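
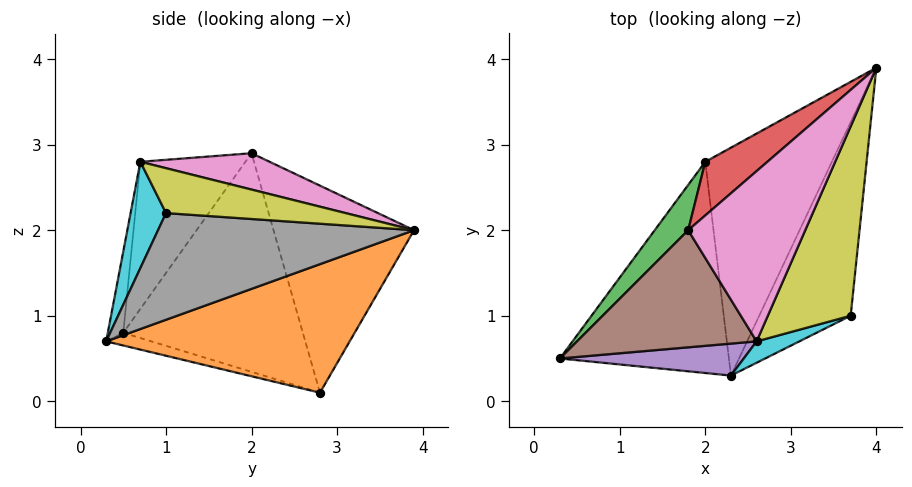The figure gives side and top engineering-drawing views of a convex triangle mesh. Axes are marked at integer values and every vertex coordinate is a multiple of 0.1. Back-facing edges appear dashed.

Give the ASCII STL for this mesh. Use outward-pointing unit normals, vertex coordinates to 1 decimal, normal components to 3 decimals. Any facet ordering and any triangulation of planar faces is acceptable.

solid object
 facet normal -0.072 -0.241 -0.968
  outer loop
   vertex 2.0 2.8 0.1
   vertex 2.3 0.3 0.7
   vertex 0.3 0.5 0.8
  endloop
 endfacet
 facet normal 0.710 -0.083 -0.699
  outer loop
   vertex 2.0 2.8 0.1
   vertex 4.0 3.9 2.0
   vertex 2.3 0.3 0.7
  endloop
 endfacet
 facet normal -0.781 0.613 0.119
  outer loop
   vertex 2.0 2.8 0.1
   vertex 0.3 0.5 0.8
   vertex 1.8 2.0 2.9
  endloop
 endfacet
 facet normal -0.600 0.780 0.180
  outer loop
   vertex 2.0 2.8 0.1
   vertex 1.8 2.0 2.9
   vertex 4.0 3.9 2.0
  endloop
 endfacet
 facet normal -0.088 -0.976 0.198
  outer loop
   vertex 2.6 0.7 2.8
   vertex 0.3 0.5 0.8
   vertex 2.3 0.3 0.7
  endloop
 endfacet
 facet normal -0.578 -0.410 0.706
  outer loop
   vertex 2.6 0.7 2.8
   vertex 1.8 2.0 2.9
   vertex 0.3 0.5 0.8
  endloop
 endfacet
 facet normal 0.295 0.108 0.949
  outer loop
   vertex 2.6 0.7 2.8
   vertex 4.0 3.9 2.0
   vertex 1.8 2.0 2.9
  endloop
 endfacet
 facet normal 0.753 -0.122 -0.646
  outer loop
   vertex 3.7 1.0 2.2
   vertex 2.3 0.3 0.7
   vertex 4.0 3.9 2.0
  endloop
 endfacet
 facet normal 0.476 0.011 0.879
  outer loop
   vertex 3.7 1.0 2.2
   vertex 4.0 3.9 2.0
   vertex 2.6 0.7 2.8
  endloop
 endfacet
 facet normal 0.327 -0.936 0.132
  outer loop
   vertex 3.7 1.0 2.2
   vertex 2.6 0.7 2.8
   vertex 2.3 0.3 0.7
  endloop
 endfacet
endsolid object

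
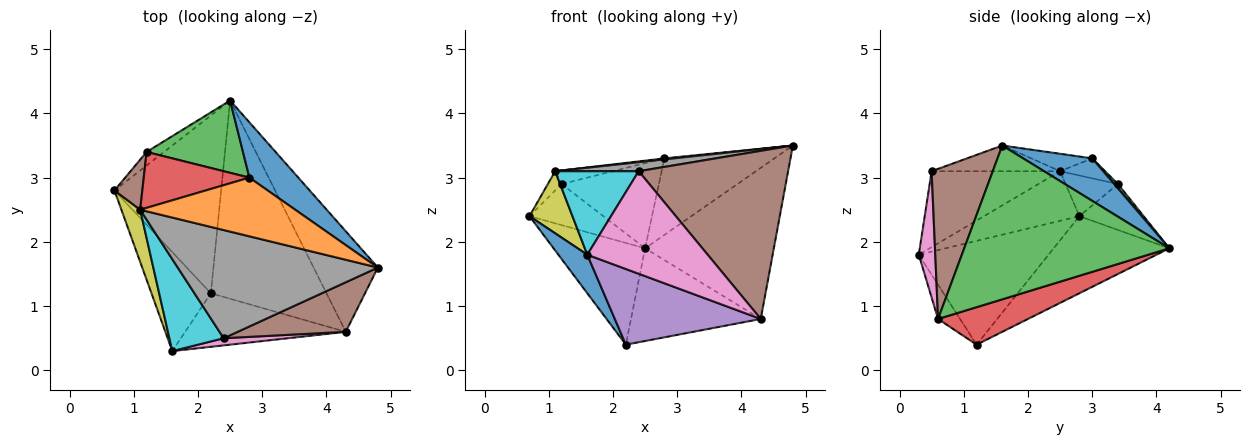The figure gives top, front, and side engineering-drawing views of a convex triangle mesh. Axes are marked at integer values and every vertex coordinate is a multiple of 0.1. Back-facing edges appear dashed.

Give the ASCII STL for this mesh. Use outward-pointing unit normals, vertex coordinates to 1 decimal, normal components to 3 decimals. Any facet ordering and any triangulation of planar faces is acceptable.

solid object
 facet normal -0.852 -0.190 -0.487
  outer loop
   vertex 2.2 1.2 0.4
   vertex 1.6 0.3 1.8
   vertex 0.7 2.8 2.4
  endloop
 endfacet
 facet normal -0.531 0.421 -0.735
  outer loop
   vertex 2.5 4.2 1.9
   vertex 2.2 1.2 0.4
   vertex 0.7 2.8 2.4
  endloop
 endfacet
 facet normal 0.799 0.501 -0.333
  outer loop
   vertex 4.3 0.6 0.8
   vertex 2.5 4.2 1.9
   vertex 4.8 1.6 3.5
  endloop
 endfacet
 facet normal 0.282 0.406 -0.869
  outer loop
   vertex 4.3 0.6 0.8
   vertex 2.2 1.2 0.4
   vertex 2.5 4.2 1.9
  endloop
 endfacet
 facet normal -0.122 -0.810 -0.573
  outer loop
   vertex 4.3 0.6 0.8
   vertex 1.6 0.3 1.8
   vertex 2.2 1.2 0.4
  endloop
 endfacet
 facet normal 0.365 -0.893 0.263
  outer loop
   vertex 4.3 0.6 0.8
   vertex 4.8 1.6 3.5
   vertex 2.4 0.5 3.1
  endloop
 endfacet
 facet normal 0.135 -0.988 0.069
  outer loop
   vertex 4.3 0.6 0.8
   vertex 2.4 0.5 3.1
   vertex 1.6 0.3 1.8
  endloop
 endfacet
 facet normal -0.127 -0.083 0.988
  outer loop
   vertex 1.1 2.5 3.1
   vertex 2.4 0.5 3.1
   vertex 4.8 1.6 3.5
  endloop
 endfacet
 facet normal -0.862 -0.389 0.326
  outer loop
   vertex 1.1 2.5 3.1
   vertex 0.7 2.8 2.4
   vertex 1.6 0.3 1.8
  endloop
 endfacet
 facet normal -0.719 -0.467 0.514
  outer loop
   vertex 1.1 2.5 3.1
   vertex 1.6 0.3 1.8
   vertex 2.4 0.5 3.1
  endloop
 endfacet
 facet normal 0.453 0.722 0.522
  outer loop
   vertex 2.8 3.0 3.3
   vertex 4.8 1.6 3.5
   vertex 2.5 4.2 1.9
  endloop
 endfacet
 facet normal -0.112 -0.018 0.994
  outer loop
   vertex 2.8 3.0 3.3
   vertex 1.1 2.5 3.1
   vertex 4.8 1.6 3.5
  endloop
 endfacet
 facet normal 0.029 0.762 0.647
  outer loop
   vertex 1.2 3.4 2.9
   vertex 2.8 3.0 3.3
   vertex 2.5 4.2 1.9
  endloop
 endfacet
 facet normal -0.181 0.232 0.956
  outer loop
   vertex 1.2 3.4 2.9
   vertex 1.1 2.5 3.1
   vertex 2.8 3.0 3.3
  endloop
 endfacet
 facet normal -0.637 0.732 -0.242
  outer loop
   vertex 1.2 3.4 2.9
   vertex 2.5 4.2 1.9
   vertex 0.7 2.8 2.4
  endloop
 endfacet
 facet normal -0.807 0.212 0.552
  outer loop
   vertex 1.2 3.4 2.9
   vertex 0.7 2.8 2.4
   vertex 1.1 2.5 3.1
  endloop
 endfacet
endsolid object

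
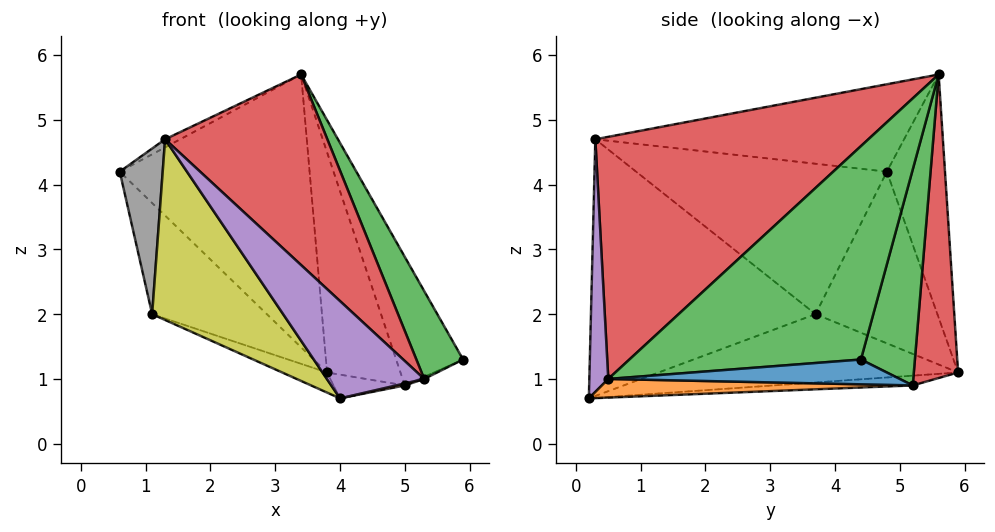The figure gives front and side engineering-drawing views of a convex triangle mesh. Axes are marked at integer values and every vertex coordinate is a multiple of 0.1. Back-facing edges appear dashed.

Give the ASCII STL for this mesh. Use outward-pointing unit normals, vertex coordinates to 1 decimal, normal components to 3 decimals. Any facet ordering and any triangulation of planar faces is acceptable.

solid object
 facet normal -0.477 0.023 0.878
  outer loop
   vertex 1.3 0.3 4.7
   vertex 3.4 5.6 5.7
   vertex 0.6 4.8 4.2
  endloop
 endfacet
 facet normal -0.293 0.955 0.037
  outer loop
   vertex 3.8 5.9 1.1
   vertex 0.6 4.8 4.2
   vertex 3.4 5.6 5.7
  endloop
 endfacet
 facet normal 0.837 -0.169 0.521
  outer loop
   vertex 5.3 0.5 1.0
   vertex 5.9 4.4 1.3
   vertex 3.4 5.6 5.7
  endloop
 endfacet
 facet normal 0.638 -0.379 0.670
  outer loop
   vertex 5.3 0.5 1.0
   vertex 3.4 5.6 5.7
   vertex 1.3 0.3 4.7
  endloop
 endfacet
 facet normal 0.189 -0.970 0.152
  outer loop
   vertex 5.3 0.5 1.0
   vertex 1.3 0.3 4.7
   vertex 4.0 0.2 0.7
  endloop
 endfacet
 facet normal -0.649 0.611 -0.453
  outer loop
   vertex 1.1 3.7 2.0
   vertex 0.6 4.8 4.2
   vertex 3.8 5.9 1.1
  endloop
 endfacet
 facet normal -0.354 0.053 -0.934
  outer loop
   vertex 1.1 3.7 2.0
   vertex 3.8 5.9 1.1
   vertex 4.0 0.2 0.7
  endloop
 endfacet
 facet normal -0.976 -0.167 -0.138
  outer loop
   vertex 1.1 3.7 2.0
   vertex 1.3 0.3 4.7
   vertex 0.6 4.8 4.2
  endloop
 endfacet
 facet normal -0.750 -0.438 -0.496
  outer loop
   vertex 1.1 3.7 2.0
   vertex 4.0 0.2 0.7
   vertex 1.3 0.3 4.7
  endloop
 endfacet
 facet normal -0.127 0.065 -0.990
  outer loop
   vertex 5.0 5.2 0.9
   vertex 4.0 0.2 0.7
   vertex 3.8 5.9 1.1
  endloop
 endfacet
 facet normal 0.411 0.007 -0.912
  outer loop
   vertex 5.0 5.2 0.9
   vertex 5.9 4.4 1.3
   vertex 5.3 0.5 1.0
  endloop
 endfacet
 facet normal 0.226 -0.006 -0.974
  outer loop
   vertex 5.0 5.2 0.9
   vertex 5.3 0.5 1.0
   vertex 4.0 0.2 0.7
  endloop
 endfacet
 facet normal 0.621 0.770 0.143
  outer loop
   vertex 5.0 5.2 0.9
   vertex 3.4 5.6 5.7
   vertex 5.9 4.4 1.3
  endloop
 endfacet
 facet normal 0.514 0.852 0.100
  outer loop
   vertex 5.0 5.2 0.9
   vertex 3.8 5.9 1.1
   vertex 3.4 5.6 5.7
  endloop
 endfacet
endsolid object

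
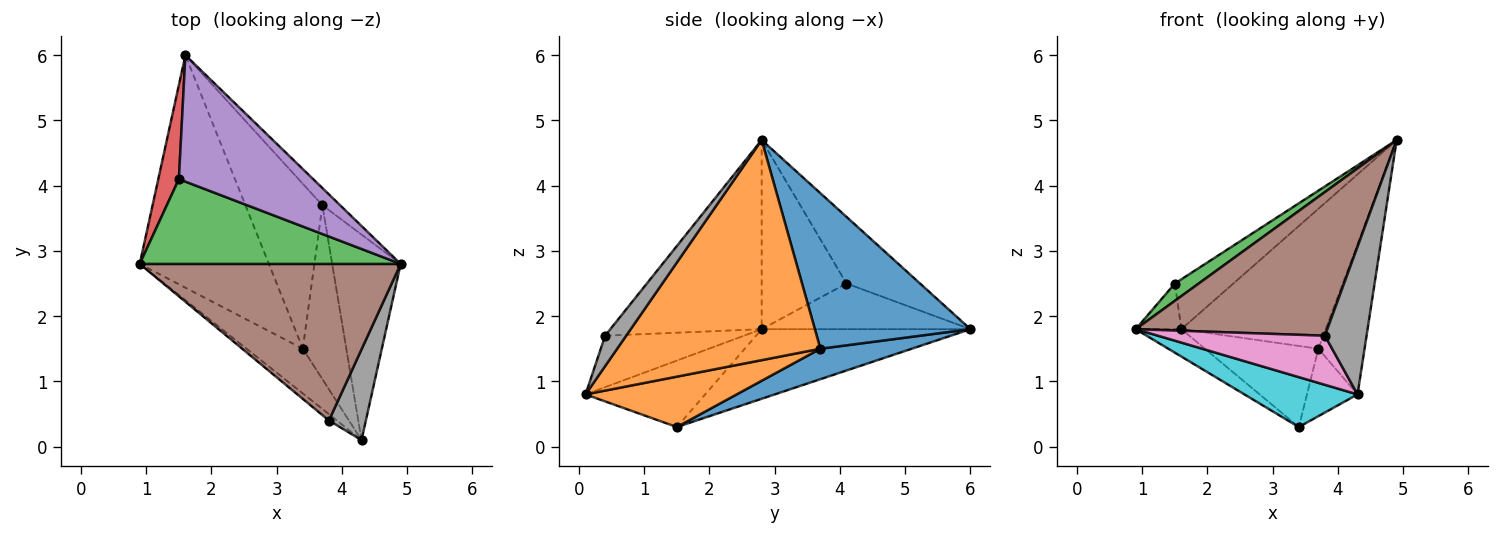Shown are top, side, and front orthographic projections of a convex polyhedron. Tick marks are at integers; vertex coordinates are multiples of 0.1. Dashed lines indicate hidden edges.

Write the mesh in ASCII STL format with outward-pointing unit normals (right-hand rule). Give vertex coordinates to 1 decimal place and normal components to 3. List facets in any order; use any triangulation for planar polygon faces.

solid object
 facet normal 0.730 0.678 -0.083
  outer loop
   vertex 3.7 3.7 1.5
   vertex 1.6 6.0 1.8
   vertex 4.9 2.8 4.7
  endloop
 endfacet
 facet normal 0.933 0.212 -0.290
  outer loop
   vertex 3.7 3.7 1.5
   vertex 4.9 2.8 4.7
   vertex 4.3 0.1 0.8
  endloop
 endfacet
 facet normal -0.579 -0.163 0.799
  outer loop
   vertex 1.5 4.1 2.5
   vertex 0.9 2.8 1.8
   vertex 4.9 2.8 4.7
  endloop
 endfacet
 facet normal -0.894 0.196 0.403
  outer loop
   vertex 1.5 4.1 2.5
   vertex 1.6 6.0 1.8
   vertex 0.9 2.8 1.8
  endloop
 endfacet
 facet normal -0.419 0.333 0.845
  outer loop
   vertex 1.5 4.1 2.5
   vertex 4.9 2.8 4.7
   vertex 1.6 6.0 1.8
  endloop
 endfacet
 facet normal -0.471 -0.596 0.650
  outer loop
   vertex 3.8 0.4 1.7
   vertex 4.9 2.8 4.7
   vertex 0.9 2.8 1.8
  endloop
 endfacet
 facet normal -0.636 -0.765 -0.099
  outer loop
   vertex 3.8 0.4 1.7
   vertex 0.9 2.8 1.8
   vertex 4.3 0.1 0.8
  endloop
 endfacet
 facet normal 0.396 -0.782 0.481
  outer loop
   vertex 3.8 0.4 1.7
   vertex 4.3 0.1 0.8
   vertex 4.9 2.8 4.7
  endloop
 endfacet
 facet normal -0.472 0.103 -0.876
  outer loop
   vertex 3.4 1.5 0.3
   vertex 0.9 2.8 1.8
   vertex 1.6 6.0 1.8
  endloop
 endfacet
 facet normal -0.619 -0.585 -0.524
  outer loop
   vertex 3.4 1.5 0.3
   vertex 4.3 0.1 0.8
   vertex 0.9 2.8 1.8
  endloop
 endfacet
 facet normal 0.334 0.416 -0.846
  outer loop
   vertex 3.4 1.5 0.3
   vertex 1.6 6.0 1.8
   vertex 3.7 3.7 1.5
  endloop
 endfacet
 facet normal 0.734 0.245 -0.633
  outer loop
   vertex 3.4 1.5 0.3
   vertex 3.7 3.7 1.5
   vertex 4.3 0.1 0.8
  endloop
 endfacet
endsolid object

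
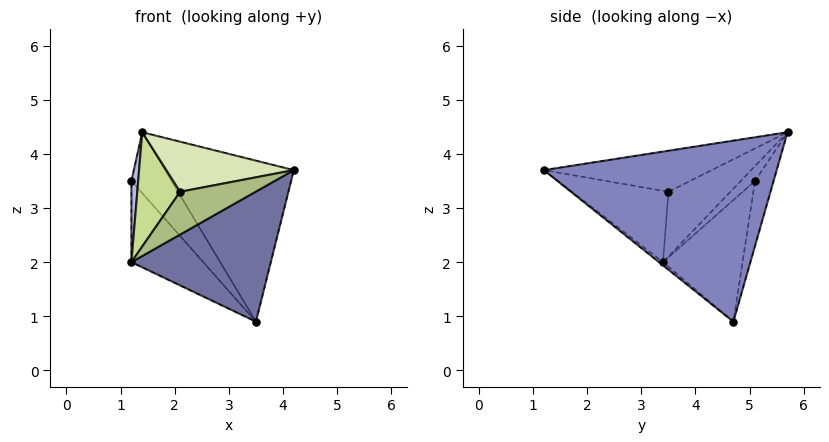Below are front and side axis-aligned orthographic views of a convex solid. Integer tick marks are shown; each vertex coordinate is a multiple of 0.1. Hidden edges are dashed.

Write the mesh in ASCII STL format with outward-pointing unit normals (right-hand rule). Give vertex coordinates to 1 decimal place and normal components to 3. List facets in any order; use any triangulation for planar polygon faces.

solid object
 facet normal -0.018 -0.627 -0.779
  outer loop
   vertex 3.5 4.7 0.9
   vertex 4.2 1.2 3.7
   vertex 1.2 3.4 2.0
  endloop
 endfacet
 facet normal 0.816 0.452 0.361
  outer loop
   vertex 1.4 5.7 4.4
   vertex 4.2 1.2 3.7
   vertex 3.5 4.7 0.9
  endloop
 endfacet
 facet normal -0.591 0.534 -0.605
  outer loop
   vertex 1.2 5.1 3.5
   vertex 3.5 4.7 0.9
   vertex 1.2 3.4 2.0
  endloop
 endfacet
 facet normal -0.812 -0.386 0.438
  outer loop
   vertex 1.2 5.1 3.5
   vertex 1.2 3.4 2.0
   vertex 1.4 5.7 4.4
  endloop
 endfacet
 facet normal -0.374 0.808 -0.455
  outer loop
   vertex 1.2 5.1 3.5
   vertex 1.4 5.7 4.4
   vertex 3.5 4.7 0.9
  endloop
 endfacet
 facet normal -0.678 -0.530 0.510
  outer loop
   vertex 2.1 3.5 3.3
   vertex 1.2 3.4 2.0
   vertex 4.2 1.2 3.7
  endloop
 endfacet
 facet normal -0.701 -0.485 0.523
  outer loop
   vertex 2.1 3.5 3.3
   vertex 1.4 5.7 4.4
   vertex 1.2 3.4 2.0
  endloop
 endfacet
 facet normal -0.651 -0.495 0.575
  outer loop
   vertex 2.1 3.5 3.3
   vertex 4.2 1.2 3.7
   vertex 1.4 5.7 4.4
  endloop
 endfacet
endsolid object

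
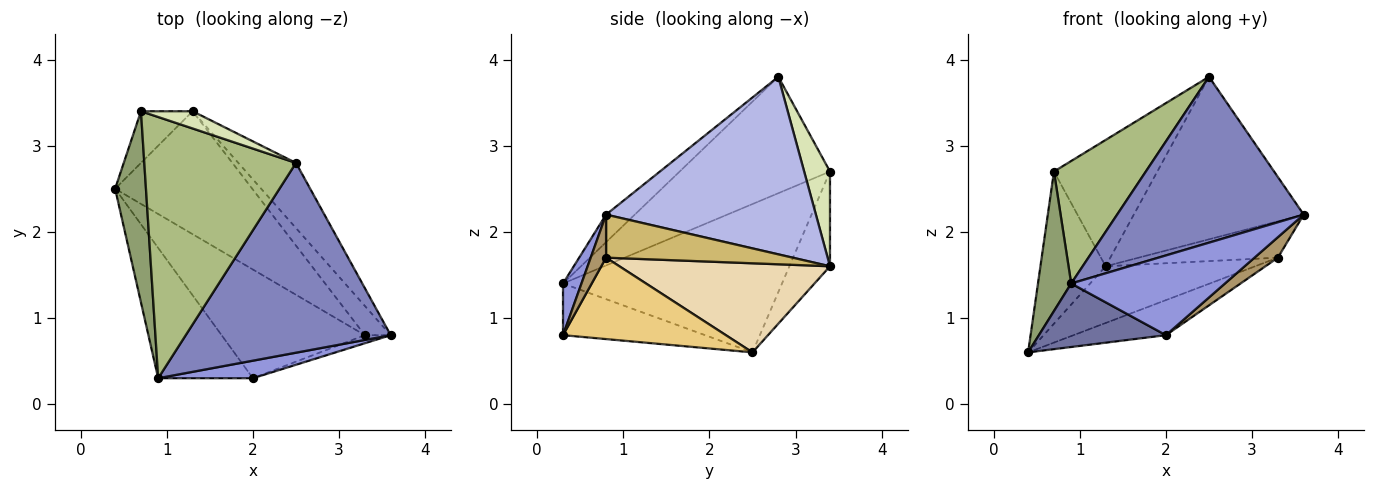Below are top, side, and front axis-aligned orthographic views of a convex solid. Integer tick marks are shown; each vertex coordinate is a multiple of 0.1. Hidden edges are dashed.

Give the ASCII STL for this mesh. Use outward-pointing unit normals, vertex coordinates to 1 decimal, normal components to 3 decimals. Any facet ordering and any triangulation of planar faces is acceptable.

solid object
 facet normal -0.440 -0.394 -0.807
  outer loop
   vertex 0.9 0.3 1.4
   vertex 0.4 2.5 0.6
   vertex 2.0 0.3 0.8
  endloop
 endfacet
 facet normal -0.101 -0.655 0.749
  outer loop
   vertex 0.9 0.3 1.4
   vertex 3.6 0.8 2.2
   vertex 2.5 2.8 3.8
  endloop
 endfacet
 facet normal 0.116 -0.970 0.213
  outer loop
   vertex 0.9 0.3 1.4
   vertex 2.0 0.3 0.8
   vertex 3.6 0.8 2.2
  endloop
 endfacet
 facet normal 0.754 0.610 -0.245
  outer loop
   vertex 1.3 3.4 1.6
   vertex 2.5 2.8 3.8
   vertex 3.6 0.8 2.2
  endloop
 endfacet
 facet normal -0.968 -0.147 0.201
  outer loop
   vertex 0.7 3.4 2.7
   vertex 0.4 2.5 0.6
   vertex 0.9 0.3 1.4
  endloop
 endfacet
 facet normal -0.571 -0.349 0.744
  outer loop
   vertex 0.7 3.4 2.7
   vertex 0.9 0.3 1.4
   vertex 2.5 2.8 3.8
  endloop
 endfacet
 facet normal -0.508 0.816 -0.277
  outer loop
   vertex 0.7 3.4 2.7
   vertex 1.3 3.4 1.6
   vertex 0.4 2.5 0.6
  endloop
 endfacet
 facet normal 0.240 0.962 0.131
  outer loop
   vertex 0.7 3.4 2.7
   vertex 2.5 2.8 3.8
   vertex 1.3 3.4 1.6
  endloop
 endfacet
 facet normal 0.522 -0.793 -0.313
  outer loop
   vertex 3.3 0.8 1.7
   vertex 3.6 0.8 2.2
   vertex 2.0 0.3 0.8
  endloop
 endfacet
 facet normal 0.722 0.539 -0.433
  outer loop
   vertex 3.3 0.8 1.7
   vertex 1.3 3.4 1.6
   vertex 3.6 0.8 2.2
  endloop
 endfacet
 facet normal 0.476 0.270 -0.837
  outer loop
   vertex 3.3 0.8 1.7
   vertex 2.0 0.3 0.8
   vertex 0.4 2.5 0.6
  endloop
 endfacet
 facet normal 0.508 0.361 -0.782
  outer loop
   vertex 3.3 0.8 1.7
   vertex 0.4 2.5 0.6
   vertex 1.3 3.4 1.6
  endloop
 endfacet
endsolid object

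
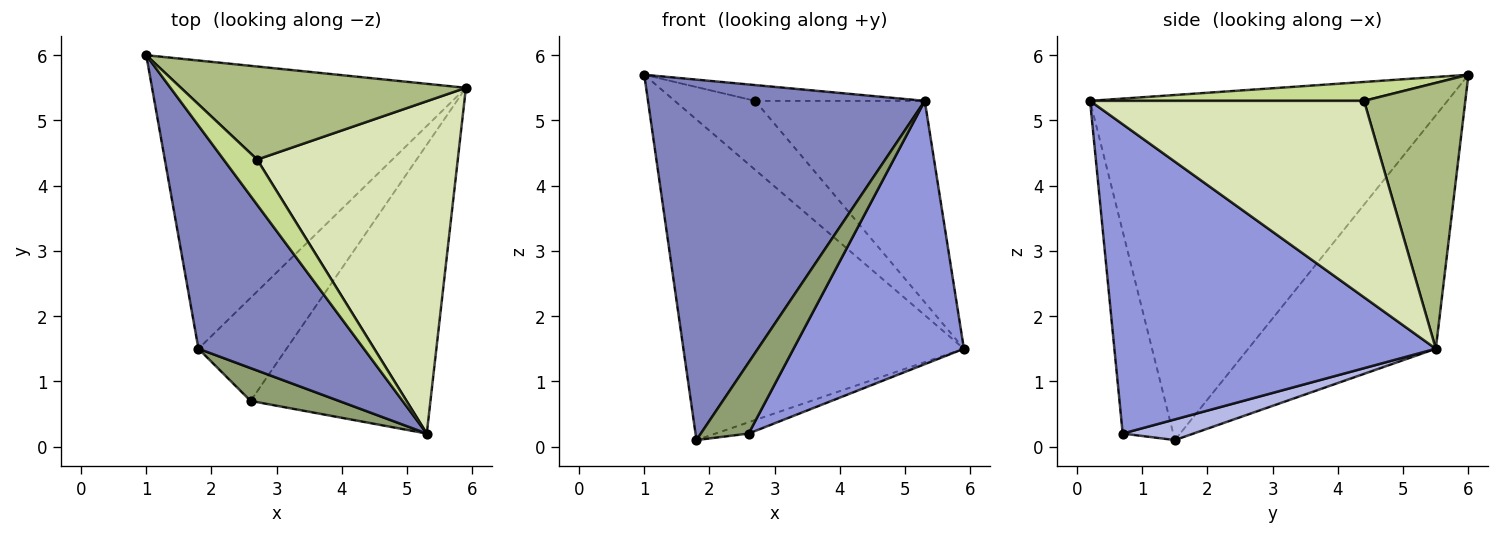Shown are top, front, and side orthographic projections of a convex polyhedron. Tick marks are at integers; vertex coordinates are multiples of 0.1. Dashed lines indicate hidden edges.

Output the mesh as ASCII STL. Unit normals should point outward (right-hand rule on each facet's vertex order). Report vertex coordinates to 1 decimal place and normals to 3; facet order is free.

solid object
 facet normal -0.445 0.666 -0.599
  outer loop
   vertex 1.8 1.5 0.1
   vertex 1.0 6.0 5.7
   vertex 5.9 5.5 1.5
  endloop
 endfacet
 facet normal -0.739 -0.573 0.354
  outer loop
   vertex 1.8 1.5 0.1
   vertex 5.3 0.2 5.3
   vertex 1.0 6.0 5.7
  endloop
 endfacet
 facet normal 0.786 -0.417 -0.457
  outer loop
   vertex 2.6 0.7 0.2
   vertex 5.9 5.5 1.5
   vertex 5.3 0.2 5.3
  endloop
 endfacet
 facet normal 0.227 0.106 -0.968
  outer loop
   vertex 2.6 0.7 0.2
   vertex 1.8 1.5 0.1
   vertex 5.9 5.5 1.5
  endloop
 endfacet
 facet normal -0.693 -0.655 0.302
  outer loop
   vertex 2.6 0.7 0.2
   vertex 5.3 0.2 5.3
   vertex 1.8 1.5 0.1
  endloop
 endfacet
 facet normal 0.600 0.476 0.643
  outer loop
   vertex 2.7 4.4 5.3
   vertex 5.9 5.5 1.5
   vertex 1.0 6.0 5.7
  endloop
 endfacet
 facet normal 0.470 0.291 0.833
  outer loop
   vertex 2.7 4.4 5.3
   vertex 1.0 6.0 5.7
   vertex 5.3 0.2 5.3
  endloop
 endfacet
 facet normal 0.642 0.397 0.656
  outer loop
   vertex 2.7 4.4 5.3
   vertex 5.3 0.2 5.3
   vertex 5.9 5.5 1.5
  endloop
 endfacet
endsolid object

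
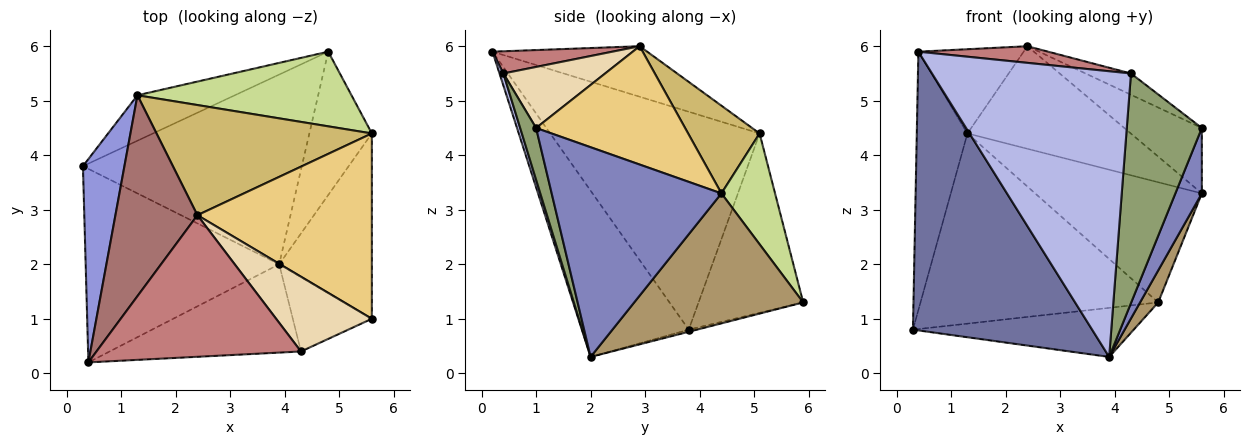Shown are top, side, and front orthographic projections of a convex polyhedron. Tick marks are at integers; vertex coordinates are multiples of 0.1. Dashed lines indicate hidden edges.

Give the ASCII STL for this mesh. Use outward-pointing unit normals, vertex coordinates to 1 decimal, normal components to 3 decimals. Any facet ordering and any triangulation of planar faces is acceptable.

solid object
 facet normal -0.440 -0.738 -0.512
  outer loop
   vertex 3.9 2.0 0.3
   vertex 0.4 0.2 5.9
   vertex 0.3 3.8 0.8
  endloop
 endfacet
 facet normal 0.906 -0.141 -0.400
  outer loop
   vertex 5.6 1.0 4.5
   vertex 3.9 2.0 0.3
   vertex 5.6 4.4 3.3
  endloop
 endfacet
 facet normal -0.956 0.231 0.182
  outer loop
   vertex 1.3 5.1 4.4
   vertex 0.3 3.8 0.8
   vertex 0.4 0.2 5.9
  endloop
 endfacet
 facet normal 0.019 -0.955 -0.295
  outer loop
   vertex 4.3 0.4 5.5
   vertex 0.4 0.2 5.9
   vertex 3.9 2.0 0.3
  endloop
 endfacet
 facet normal 0.198 -0.932 -0.302
  outer loop
   vertex 4.3 0.4 5.5
   vertex 3.9 2.0 0.3
   vertex 5.6 1.0 4.5
  endloop
 endfacet
 facet normal -0.394 0.894 -0.214
  outer loop
   vertex 4.8 5.9 1.3
   vertex 0.3 3.8 0.8
   vertex 1.3 5.1 4.4
  endloop
 endfacet
 facet normal 0.264 0.819 0.509
  outer loop
   vertex 4.8 5.9 1.3
   vertex 1.3 5.1 4.4
   vertex 5.6 4.4 3.3
  endloop
 endfacet
 facet normal -0.009 0.250 -0.968
  outer loop
   vertex 4.8 5.9 1.3
   vertex 3.9 2.0 0.3
   vertex 0.3 3.8 0.8
  endloop
 endfacet
 facet normal 0.897 -0.096 -0.431
  outer loop
   vertex 4.8 5.9 1.3
   vertex 5.6 4.4 3.3
   vertex 3.9 2.0 0.3
  endloop
 endfacet
 facet normal 0.286 0.653 0.701
  outer loop
   vertex 2.4 2.9 6.0
   vertex 5.6 4.4 3.3
   vertex 1.3 5.1 4.4
  endloop
 endfacet
 facet normal 0.539 0.280 0.794
  outer loop
   vertex 2.4 2.9 6.0
   vertex 5.6 1.0 4.5
   vertex 5.6 4.4 3.3
  endloop
 endfacet
 facet normal 0.523 0.233 0.820
  outer loop
   vertex 2.4 2.9 6.0
   vertex 4.3 0.4 5.5
   vertex 5.6 1.0 4.5
  endloop
 endfacet
 facet normal -0.494 0.336 0.802
  outer loop
   vertex 2.4 2.9 6.0
   vertex 1.3 5.1 4.4
   vertex 0.4 0.2 5.9
  endloop
 endfacet
 facet normal 0.107 -0.116 0.987
  outer loop
   vertex 2.4 2.9 6.0
   vertex 0.4 0.2 5.9
   vertex 4.3 0.4 5.5
  endloop
 endfacet
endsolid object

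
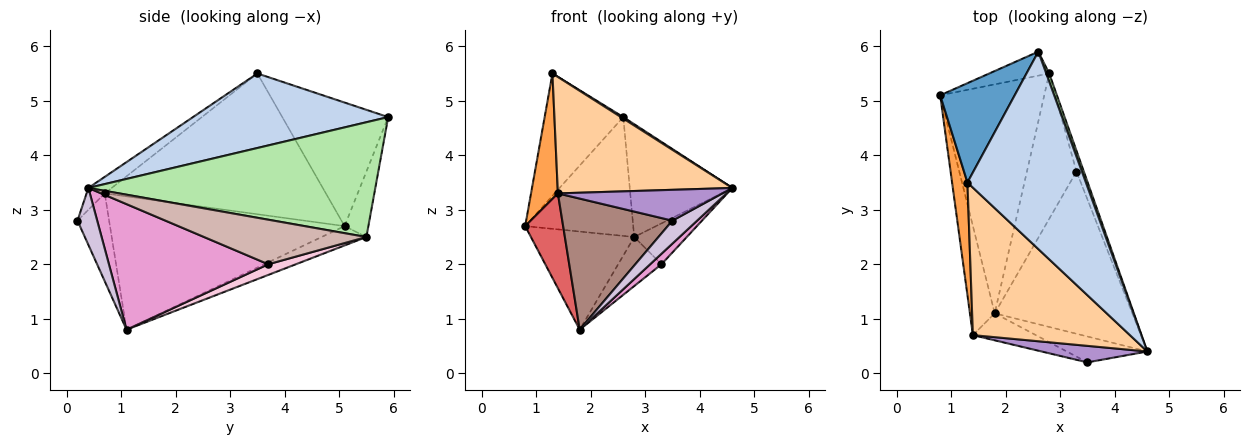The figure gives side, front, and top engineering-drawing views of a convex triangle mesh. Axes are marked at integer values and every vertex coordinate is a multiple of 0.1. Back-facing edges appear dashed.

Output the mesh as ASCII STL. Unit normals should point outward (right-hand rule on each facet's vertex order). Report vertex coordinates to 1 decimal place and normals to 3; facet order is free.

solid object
 facet normal -0.723 0.537 0.436
  outer loop
   vertex 1.3 3.5 5.5
   vertex 2.6 5.9 4.7
   vertex 0.8 5.1 2.7
  endloop
 endfacet
 facet normal 0.533 -0.006 0.846
  outer loop
   vertex 1.3 3.5 5.5
   vertex 4.6 0.4 3.4
   vertex 2.6 5.9 4.7
  endloop
 endfacet
 facet normal -0.987 -0.120 0.108
  outer loop
   vertex 1.4 0.7 3.3
   vertex 1.3 3.5 5.5
   vertex 0.8 5.1 2.7
  endloop
 endfacet
 facet normal -0.082 -0.618 0.782
  outer loop
   vertex 1.4 0.7 3.3
   vertex 4.6 0.4 3.4
   vertex 1.3 3.5 5.5
  endloop
 endfacet
 facet normal -0.211 0.958 -0.193
  outer loop
   vertex 2.8 5.5 2.5
   vertex 0.8 5.1 2.7
   vertex 2.6 5.9 4.7
  endloop
 endfacet
 facet normal 0.941 0.337 0.024
  outer loop
   vertex 2.8 5.5 2.5
   vertex 2.6 5.9 4.7
   vertex 4.6 0.4 3.4
  endloop
 endfacet
 facet normal -0.971 -0.157 -0.180
  outer loop
   vertex 1.8 1.1 0.8
   vertex 1.4 0.7 3.3
   vertex 0.8 5.1 2.7
  endloop
 endfacet
 facet normal -0.168 0.388 -0.906
  outer loop
   vertex 1.8 1.1 0.8
   vertex 0.8 5.1 2.7
   vertex 2.8 5.5 2.5
  endloop
 endfacet
 facet normal -0.097 -0.877 0.470
  outer loop
   vertex 3.5 0.2 2.8
   vertex 4.6 0.4 3.4
   vertex 1.4 0.7 3.3
  endloop
 endfacet
 facet normal 0.467 -0.587 -0.661
  outer loop
   vertex 3.5 0.2 2.8
   vertex 1.8 1.1 0.8
   vertex 4.6 0.4 3.4
  endloop
 endfacet
 facet normal -0.271 -0.943 -0.194
  outer loop
   vertex 3.5 0.2 2.8
   vertex 1.4 0.7 3.3
   vertex 1.8 1.1 0.8
  endloop
 endfacet
 facet normal 0.940 0.304 -0.156
  outer loop
   vertex 3.3 3.7 2.0
   vertex 2.8 5.5 2.5
   vertex 4.6 0.4 3.4
  endloop
 endfacet
 facet normal 0.673 -0.048 -0.738
  outer loop
   vertex 3.3 3.7 2.0
   vertex 4.6 0.4 3.4
   vertex 1.8 1.1 0.8
  endloop
 endfacet
 facet normal 0.200 0.313 -0.928
  outer loop
   vertex 3.3 3.7 2.0
   vertex 1.8 1.1 0.8
   vertex 2.8 5.5 2.5
  endloop
 endfacet
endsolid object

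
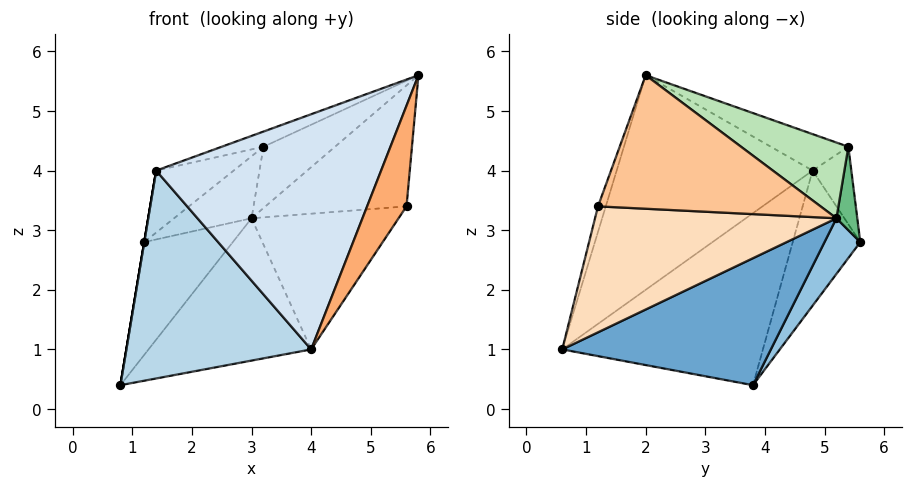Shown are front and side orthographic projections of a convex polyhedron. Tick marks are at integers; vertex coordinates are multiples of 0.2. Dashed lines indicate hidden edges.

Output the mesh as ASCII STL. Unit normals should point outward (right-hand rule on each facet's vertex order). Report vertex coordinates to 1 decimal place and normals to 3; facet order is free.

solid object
 facet normal 0.578 0.451 -0.680
  outer loop
   vertex 3.0 5.2 3.2
   vertex 4.0 0.6 1.0
   vertex 0.8 3.8 0.4
  endloop
 endfacet
 facet normal 0.298 0.739 -0.604
  outer loop
   vertex 3.0 5.2 3.2
   vertex 0.8 3.8 0.4
   vertex 1.2 5.6 2.8
  endloop
 endfacet
 facet normal -0.703 -0.647 0.297
  outer loop
   vertex 1.4 4.8 4.0
   vertex 0.8 3.8 0.4
   vertex 4.0 0.6 1.0
  endloop
 endfacet
 facet normal -0.591 -0.678 0.437
  outer loop
   vertex 1.4 4.8 4.0
   vertex 4.0 0.6 1.0
   vertex 5.8 2.0 5.6
  endloop
 endfacet
 facet normal -0.986 0.000 0.164
  outer loop
   vertex 1.4 4.8 4.0
   vertex 1.2 5.6 2.8
   vertex 0.8 3.8 0.4
  endloop
 endfacet
 facet normal -0.181 -0.919 0.351
  outer loop
   vertex 5.6 1.2 3.4
   vertex 5.8 2.0 5.6
   vertex 4.0 0.6 1.0
  endloop
 endfacet
 facet normal 0.815 0.517 -0.262
  outer loop
   vertex 5.6 1.2 3.4
   vertex 3.0 5.2 3.2
   vertex 5.8 2.0 5.6
  endloop
 endfacet
 facet normal 0.700 0.426 -0.573
  outer loop
   vertex 5.6 1.2 3.4
   vertex 4.0 0.6 1.0
   vertex 3.0 5.2 3.2
  endloop
 endfacet
 facet normal 0.255 0.946 -0.200
  outer loop
   vertex 3.2 5.4 4.4
   vertex 3.0 5.2 3.2
   vertex 1.2 5.6 2.8
  endloop
 endfacet
 facet normal -0.371 0.743 0.557
  outer loop
   vertex 3.2 5.4 4.4
   vertex 1.2 5.6 2.8
   vertex 1.4 4.8 4.0
  endloop
 endfacet
 facet normal 0.811 0.540 -0.225
  outer loop
   vertex 3.2 5.4 4.4
   vertex 5.8 2.0 5.6
   vertex 3.0 5.2 3.2
  endloop
 endfacet
 facet normal -0.259 0.139 0.956
  outer loop
   vertex 3.2 5.4 4.4
   vertex 1.4 4.8 4.0
   vertex 5.8 2.0 5.6
  endloop
 endfacet
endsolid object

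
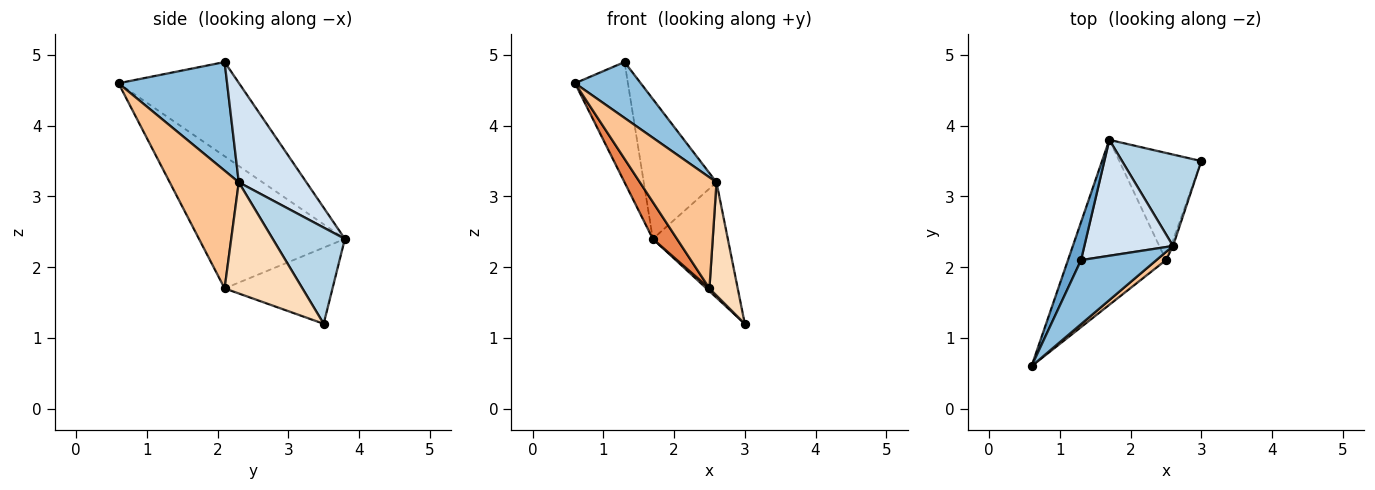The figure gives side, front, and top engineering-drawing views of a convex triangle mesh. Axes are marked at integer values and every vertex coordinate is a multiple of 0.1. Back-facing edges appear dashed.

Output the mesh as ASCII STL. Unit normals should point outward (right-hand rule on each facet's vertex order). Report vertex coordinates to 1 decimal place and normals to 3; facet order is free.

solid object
 facet normal -0.908 0.399 0.126
  outer loop
   vertex 1.3 2.1 4.9
   vertex 1.7 3.8 2.4
   vertex 0.6 0.6 4.6
  endloop
 endfacet
 facet normal 0.736 -0.445 0.510
  outer loop
   vertex 2.6 2.3 3.2
   vertex 1.3 2.1 4.9
   vertex 0.6 0.6 4.6
  endloop
 endfacet
 facet normal 0.602 0.626 0.496
  outer loop
   vertex 2.6 2.3 3.2
   vertex 3.0 3.5 1.2
   vertex 1.7 3.8 2.4
  endloop
 endfacet
 facet normal 0.582 0.626 0.519
  outer loop
   vertex 2.6 2.3 3.2
   vertex 1.7 3.8 2.4
   vertex 1.3 2.1 4.9
  endloop
 endfacet
 facet normal -0.797 -0.132 -0.590
  outer loop
   vertex 2.5 2.1 1.7
   vertex 0.6 0.6 4.6
   vertex 1.7 3.8 2.4
  endloop
 endfacet
 facet normal -0.680 -0.019 -0.733
  outer loop
   vertex 2.5 2.1 1.7
   vertex 1.7 3.8 2.4
   vertex 3.0 3.5 1.2
  endloop
 endfacet
 facet normal 0.668 -0.742 0.054
  outer loop
   vertex 2.5 2.1 1.7
   vertex 2.6 2.3 3.2
   vertex 0.6 0.6 4.6
  endloop
 endfacet
 facet normal 0.940 -0.342 -0.017
  outer loop
   vertex 2.5 2.1 1.7
   vertex 3.0 3.5 1.2
   vertex 2.6 2.3 3.2
  endloop
 endfacet
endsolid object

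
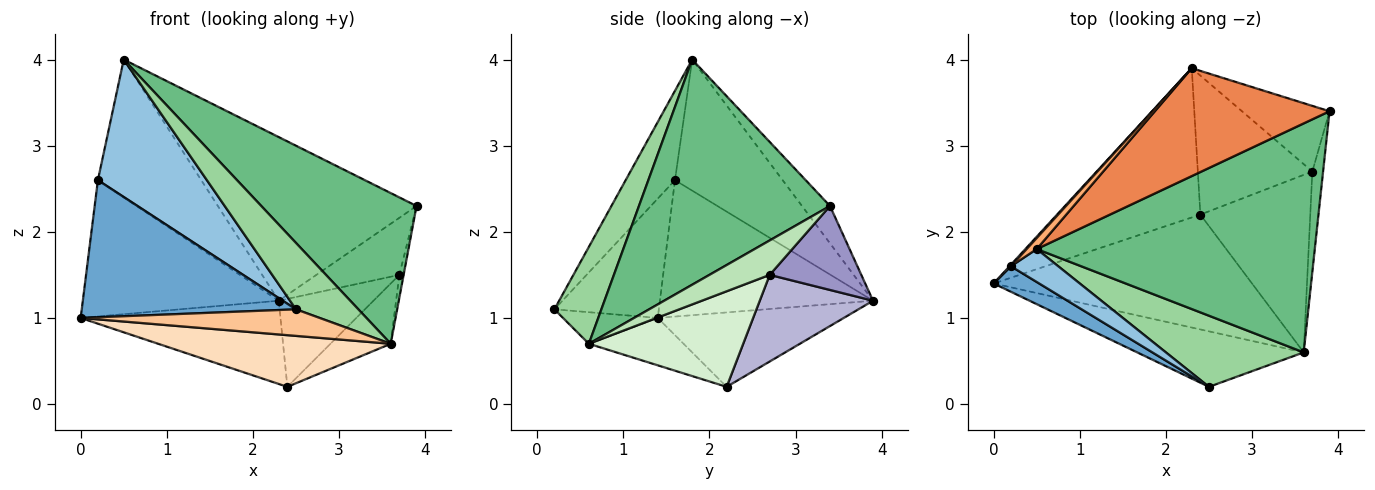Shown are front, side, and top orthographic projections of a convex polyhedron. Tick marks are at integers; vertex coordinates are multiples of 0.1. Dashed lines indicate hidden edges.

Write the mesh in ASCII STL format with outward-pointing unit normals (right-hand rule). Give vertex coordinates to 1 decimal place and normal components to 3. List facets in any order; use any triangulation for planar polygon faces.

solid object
 facet normal -0.432 -0.887 0.165
  outer loop
   vertex 0.2 1.6 2.6
   vertex 0.0 1.4 1.0
   vertex 2.5 0.2 1.1
  endloop
 endfacet
 facet normal -0.403 -0.890 0.213
  outer loop
   vertex 0.2 1.6 2.6
   vertex 2.5 0.2 1.1
   vertex 0.5 1.8 4.0
  endloop
 endfacet
 facet normal -0.413 0.444 -0.795
  outer loop
   vertex 2.3 3.9 1.2
   vertex 2.4 2.2 0.2
   vertex 0.0 1.4 1.0
  endloop
 endfacet
 facet normal -0.736 0.677 0.007
  outer loop
   vertex 2.3 3.9 1.2
   vertex 0.0 1.4 1.0
   vertex 0.2 1.6 2.6
  endloop
 endfacet
 facet normal -0.117 0.829 0.547
  outer loop
   vertex 2.3 3.9 1.2
   vertex 0.5 1.8 4.0
   vertex 3.9 3.4 2.3
  endloop
 endfacet
 facet normal -0.720 0.691 0.056
  outer loop
   vertex 2.3 3.9 1.2
   vertex 0.2 1.6 2.6
   vertex 0.5 1.8 4.0
  endloop
 endfacet
 facet normal -0.169 -0.425 -0.889
  outer loop
   vertex 3.6 0.6 0.7
   vertex 2.5 0.2 1.1
   vertex 0.0 1.4 1.0
  endloop
 endfacet
 facet normal -0.165 -0.405 -0.899
  outer loop
   vertex 3.6 0.6 0.7
   vertex 0.0 1.4 1.0
   vertex 2.4 2.2 0.2
  endloop
 endfacet
 facet normal 0.560 -0.455 0.692
  outer loop
   vertex 3.6 0.6 0.7
   vertex 3.9 3.4 2.3
   vertex 0.5 1.8 4.0
  endloop
 endfacet
 facet normal 0.457 -0.607 0.650
  outer loop
   vertex 3.6 0.6 0.7
   vertex 0.5 1.8 4.0
   vertex 2.5 0.2 1.1
  endloop
 endfacet
 facet normal 0.952 0.068 -0.298
  outer loop
   vertex 3.7 2.7 1.5
   vertex 3.9 3.4 2.3
   vertex 3.6 0.6 0.7
  endloop
 endfacet
 facet normal 0.636 0.248 -0.731
  outer loop
   vertex 3.7 2.7 1.5
   vertex 3.6 0.6 0.7
   vertex 2.4 2.2 0.2
  endloop
 endfacet
 facet normal 0.586 0.531 -0.611
  outer loop
   vertex 3.7 2.7 1.5
   vertex 2.3 3.9 1.2
   vertex 3.9 3.4 2.3
  endloop
 endfacet
 facet normal 0.539 0.450 -0.712
  outer loop
   vertex 3.7 2.7 1.5
   vertex 2.4 2.2 0.2
   vertex 2.3 3.9 1.2
  endloop
 endfacet
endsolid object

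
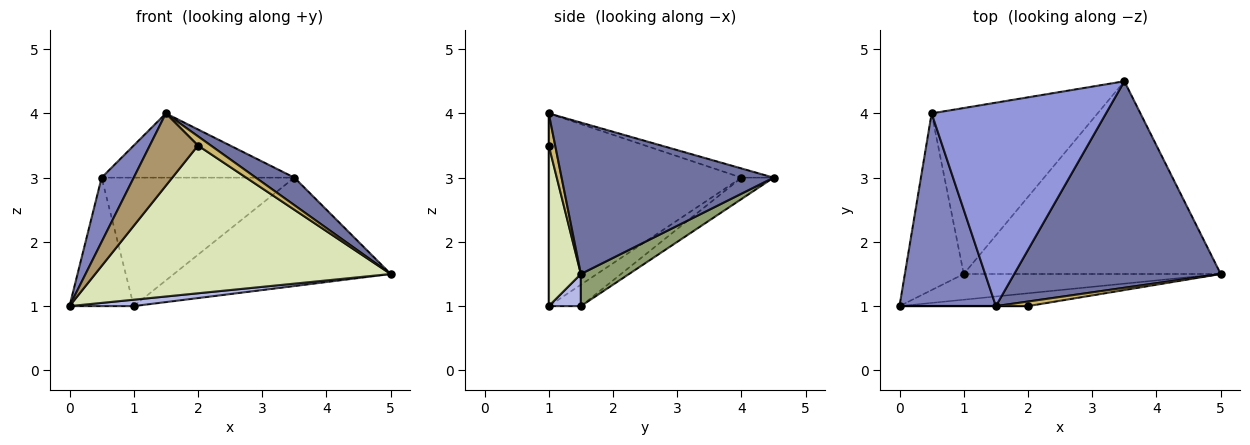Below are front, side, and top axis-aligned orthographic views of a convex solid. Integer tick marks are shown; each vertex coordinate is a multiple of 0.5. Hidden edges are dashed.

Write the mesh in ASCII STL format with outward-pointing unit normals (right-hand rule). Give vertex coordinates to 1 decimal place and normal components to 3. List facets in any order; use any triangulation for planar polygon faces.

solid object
 facet normal 0.588 -0.107 0.802
  outer loop
   vertex 1.5 1.0 4.0
   vertex 5.0 1.5 1.5
   vertex 3.5 4.5 3.0
  endloop
 endfacet
 facet normal -0.885 -0.147 0.442
  outer loop
   vertex 0.5 4.0 3.0
   vertex 0.0 1.0 1.0
   vertex 1.5 1.0 4.0
  endloop
 endfacet
 facet normal -0.050 0.301 0.952
  outer loop
   vertex 0.5 4.0 3.0
   vertex 1.5 1.0 4.0
   vertex 3.5 4.5 3.0
  endloop
 endfacet
 facet normal 0.120 -0.241 -0.963
  outer loop
   vertex 1.0 1.5 1.0
   vertex 5.0 1.5 1.5
   vertex 0.0 1.0 1.0
  endloop
 endfacet
 facet normal 0.108 0.487 -0.866
  outer loop
   vertex 1.0 1.5 1.0
   vertex 3.5 4.5 3.0
   vertex 5.0 1.5 1.5
  endloop
 endfacet
 facet normal -0.282 0.564 -0.776
  outer loop
   vertex 1.0 1.5 1.0
   vertex 0.0 1.0 1.0
   vertex 0.5 4.0 3.0
  endloop
 endfacet
 facet normal -0.102 0.609 -0.787
  outer loop
   vertex 1.0 1.5 1.0
   vertex 0.5 4.0 3.0
   vertex 3.5 4.5 3.0
  endloop
 endfacet
 facet normal 0.108 -0.990 -0.086
  outer loop
   vertex 2.0 1.0 3.5
   vertex 0.0 1.0 1.0
   vertex 5.0 1.5 1.5
  endloop
 endfacet
 facet normal 0.000 -1.000 0.000
  outer loop
   vertex 2.0 1.0 3.5
   vertex 1.5 1.0 4.0
   vertex 0.0 1.0 1.0
  endloop
 endfacet
 facet normal 0.408 -0.816 0.408
  outer loop
   vertex 2.0 1.0 3.5
   vertex 5.0 1.5 1.5
   vertex 1.5 1.0 4.0
  endloop
 endfacet
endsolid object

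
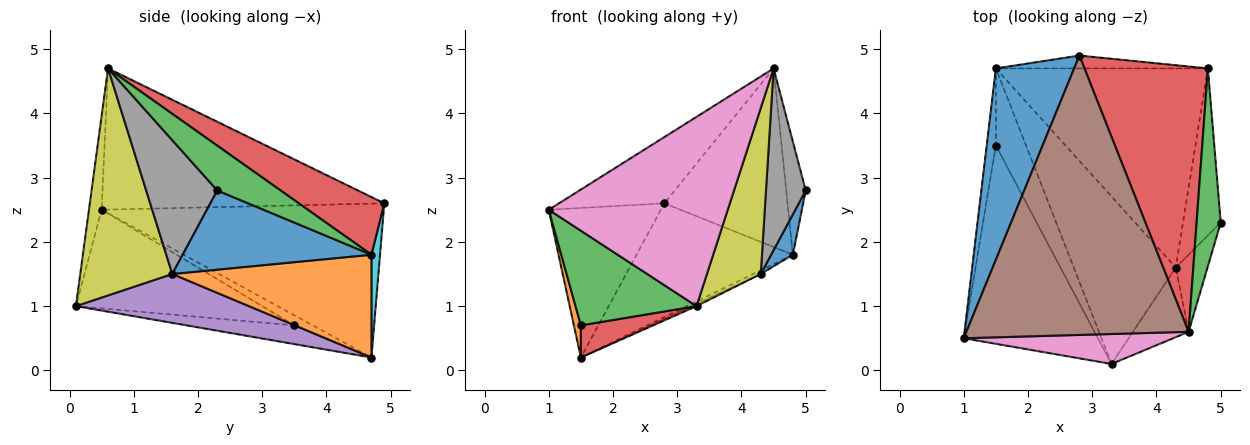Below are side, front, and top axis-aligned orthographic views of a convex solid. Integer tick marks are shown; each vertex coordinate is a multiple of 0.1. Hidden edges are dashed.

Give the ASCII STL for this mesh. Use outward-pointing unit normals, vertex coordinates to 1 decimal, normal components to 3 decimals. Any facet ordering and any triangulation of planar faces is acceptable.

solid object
 facet normal -0.840 0.334 0.427
  outer loop
   vertex 2.8 4.9 2.6
   vertex 1.5 4.7 0.2
   vertex 1.0 0.5 2.5
  endloop
 endfacet
 facet normal -0.712 -0.270 -0.648
  outer loop
   vertex 1.5 3.5 0.7
   vertex 1.0 0.5 2.5
   vertex 1.5 4.7 0.2
  endloop
 endfacet
 facet normal -0.553 -0.359 -0.752
  outer loop
   vertex 1.5 3.5 0.7
   vertex 3.3 0.1 1.0
   vertex 1.0 0.5 2.5
  endloop
 endfacet
 facet normal -0.497 -0.334 -0.801
  outer loop
   vertex 1.5 3.5 0.7
   vertex 1.5 4.7 0.2
   vertex 3.3 0.1 1.0
  endloop
 endfacet
 facet normal 0.432 0.012 -0.902
  outer loop
   vertex 4.3 1.6 1.5
   vertex 3.3 0.1 1.0
   vertex 1.5 4.7 0.2
  endloop
 endfacet
 facet normal -0.526 0.196 0.828
  outer loop
   vertex 4.5 0.6 4.7
   vertex 2.8 4.9 2.6
   vertex 1.0 0.5 2.5
  endloop
 endfacet
 facet normal -0.070 -0.985 0.156
  outer loop
   vertex 4.5 0.6 4.7
   vertex 1.0 0.5 2.5
   vertex 3.3 0.1 1.0
  endloop
 endfacet
 facet normal 0.855 -0.478 -0.203
  outer loop
   vertex 4.5 0.6 4.7
   vertex 4.3 1.6 1.5
   vertex 5.0 2.3 2.8
  endloop
 endfacet
 facet normal 0.844 -0.494 -0.207
  outer loop
   vertex 4.5 0.6 4.7
   vertex 3.3 0.1 1.0
   vertex 4.3 1.6 1.5
  endloop
 endfacet
 facet normal 0.054 0.992 -0.112
  outer loop
   vertex 4.8 4.7 1.8
   vertex 1.5 4.7 0.2
   vertex 2.8 4.9 2.6
  endloop
 endfacet
 facet normal 0.898 -0.103 -0.428
  outer loop
   vertex 4.8 4.7 1.8
   vertex 5.0 2.3 2.8
   vertex 4.3 1.6 1.5
  endloop
 endfacet
 facet normal 0.436 0.017 -0.900
  outer loop
   vertex 4.8 4.7 1.8
   vertex 4.3 1.6 1.5
   vertex 1.5 4.7 0.2
  endloop
 endfacet
 facet normal 0.850 0.261 0.458
  outer loop
   vertex 4.8 4.7 1.8
   vertex 4.5 0.6 4.7
   vertex 5.0 2.3 2.8
  endloop
 endfacet
 facet normal 0.361 0.521 0.773
  outer loop
   vertex 4.8 4.7 1.8
   vertex 2.8 4.9 2.6
   vertex 4.5 0.6 4.7
  endloop
 endfacet
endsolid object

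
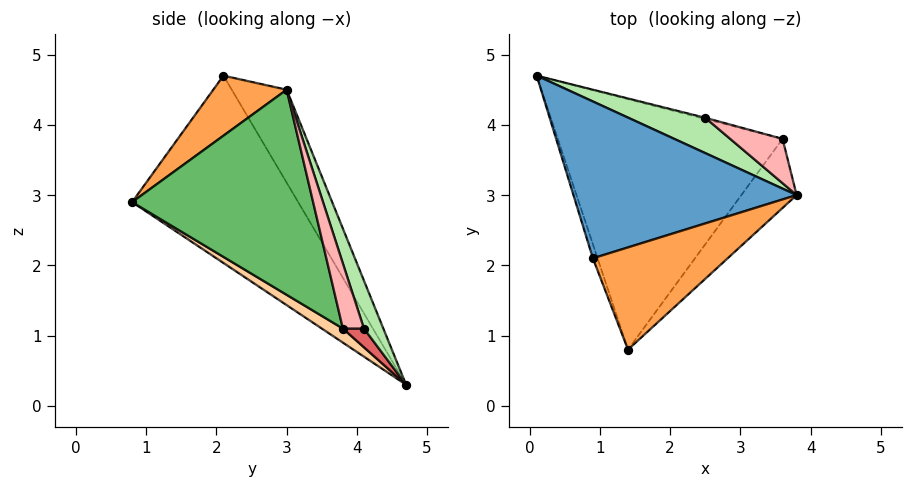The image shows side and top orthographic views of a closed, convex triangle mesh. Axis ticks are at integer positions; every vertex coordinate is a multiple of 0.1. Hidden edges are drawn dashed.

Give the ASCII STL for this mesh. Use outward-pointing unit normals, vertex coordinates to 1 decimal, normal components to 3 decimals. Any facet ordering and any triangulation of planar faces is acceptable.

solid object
 facet normal -0.219 0.822 0.526
  outer loop
   vertex 0.9 2.1 4.7
   vertex 3.8 3.0 4.5
   vertex 0.1 4.7 0.3
  endloop
 endfacet
 facet normal -0.944 -0.330 -0.024
  outer loop
   vertex 0.9 2.1 4.7
   vertex 0.1 4.7 0.3
   vertex 1.4 0.8 2.9
  endloop
 endfacet
 facet normal 0.273 -0.742 0.612
  outer loop
   vertex 0.9 2.1 4.7
   vertex 1.4 0.8 2.9
   vertex 3.8 3.0 4.5
  endloop
 endfacet
 facet normal 0.052 -0.542 -0.839
  outer loop
   vertex 3.6 3.8 1.1
   vertex 1.4 0.8 2.9
   vertex 0.1 4.7 0.3
  endloop
 endfacet
 facet normal 0.731 -0.654 -0.197
  outer loop
   vertex 3.6 3.8 1.1
   vertex 3.8 3.0 4.5
   vertex 1.4 0.8 2.9
  endloop
 endfacet
 facet normal 0.156 0.956 0.250
  outer loop
   vertex 2.5 4.1 1.1
   vertex 0.1 4.7 0.3
   vertex 3.8 3.0 4.5
  endloop
 endfacet
 facet normal 0.263 0.963 -0.066
  outer loop
   vertex 2.5 4.1 1.1
   vertex 3.6 3.8 1.1
   vertex 0.1 4.7 0.3
  endloop
 endfacet
 facet normal 0.257 0.944 0.207
  outer loop
   vertex 2.5 4.1 1.1
   vertex 3.8 3.0 4.5
   vertex 3.6 3.8 1.1
  endloop
 endfacet
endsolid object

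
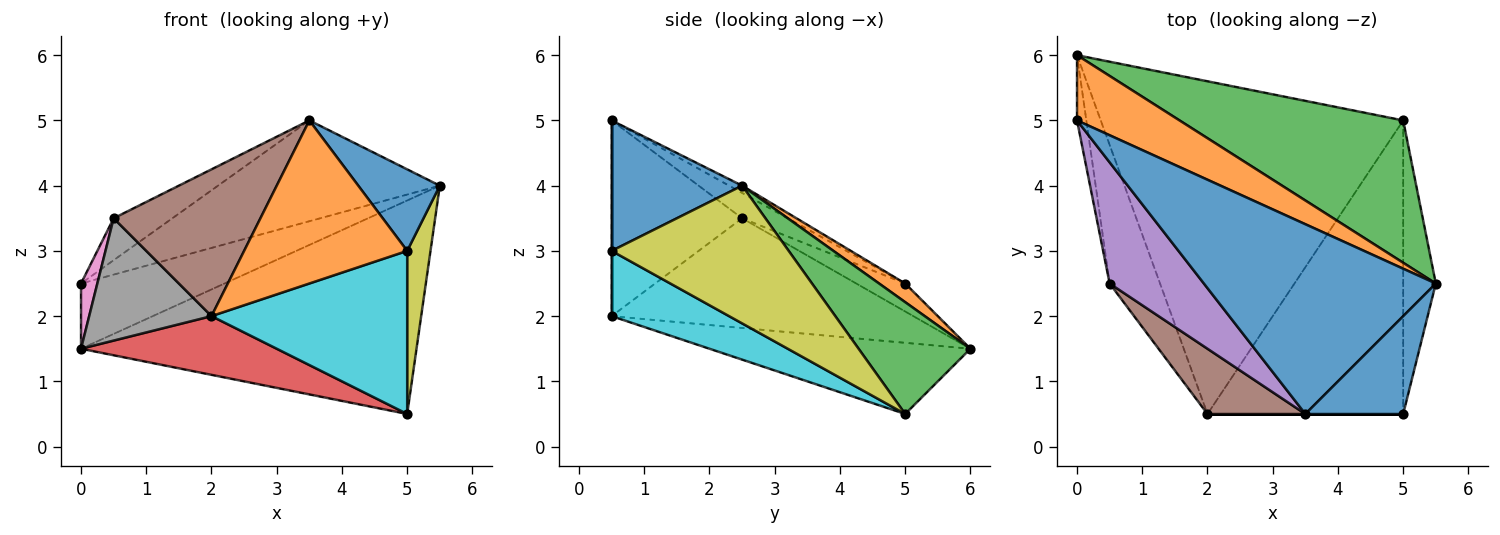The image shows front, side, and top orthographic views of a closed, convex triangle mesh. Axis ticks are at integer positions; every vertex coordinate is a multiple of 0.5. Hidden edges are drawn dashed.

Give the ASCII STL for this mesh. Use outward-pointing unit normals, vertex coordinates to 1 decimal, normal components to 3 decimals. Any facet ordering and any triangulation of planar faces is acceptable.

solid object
 facet normal -0.028 0.469 0.883
  outer loop
   vertex 3.5 0.5 5.0
   vertex 5.5 2.5 4.0
   vertex 0.0 5.0 2.5
  endloop
 endfacet
 facet normal 0.128 0.701 0.701
  outer loop
   vertex 0.0 6.0 1.5
   vertex 0.0 5.0 2.5
   vertex 5.5 2.5 4.0
  endloop
 endfacet
 facet normal 0.267 0.802 0.535
  outer loop
   vertex 0.0 6.0 1.5
   vertex 5.5 2.5 4.0
   vertex 5.0 5.0 0.5
  endloop
 endfacet
 facet normal -0.226 -0.169 -0.959
  outer loop
   vertex 0.0 6.0 1.5
   vertex 5.0 5.0 0.5
   vertex 2.0 0.5 2.0
  endloop
 endfacet
 facet normal -0.247 0.317 0.916
  outer loop
   vertex 0.5 2.5 3.5
   vertex 3.5 0.5 5.0
   vertex 0.0 5.0 2.5
  endloop
 endfacet
 facet normal -0.630 -0.709 0.315
  outer loop
   vertex 0.5 2.5 3.5
   vertex 2.0 0.5 2.0
   vertex 3.5 0.5 5.0
  endloop
 endfacet
 facet normal -0.905 -0.302 -0.302
  outer loop
   vertex 0.5 2.5 3.5
   vertex 0.0 5.0 2.5
   vertex 0.0 6.0 1.5
  endloop
 endfacet
 facet normal -0.853 -0.346 -0.392
  outer loop
   vertex 0.5 2.5 3.5
   vertex 0.0 6.0 1.5
   vertex 2.0 0.5 2.0
  endloop
 endfacet
 facet normal 0.965 -0.127 -0.229
  outer loop
   vertex 5.0 0.5 3.0
   vertex 5.0 5.0 0.5
   vertex 5.5 2.5 4.0
  endloop
 endfacet
 facet normal 0.280 -0.466 -0.839
  outer loop
   vertex 5.0 0.5 3.0
   vertex 2.0 0.5 2.0
   vertex 5.0 5.0 0.5
  endloop
 endfacet
 facet normal 0.716 -0.447 0.537
  outer loop
   vertex 5.0 0.5 3.0
   vertex 5.5 2.5 4.0
   vertex 3.5 0.5 5.0
  endloop
 endfacet
 facet normal 0.000 -1.000 0.000
  outer loop
   vertex 5.0 0.5 3.0
   vertex 3.5 0.5 5.0
   vertex 2.0 0.5 2.0
  endloop
 endfacet
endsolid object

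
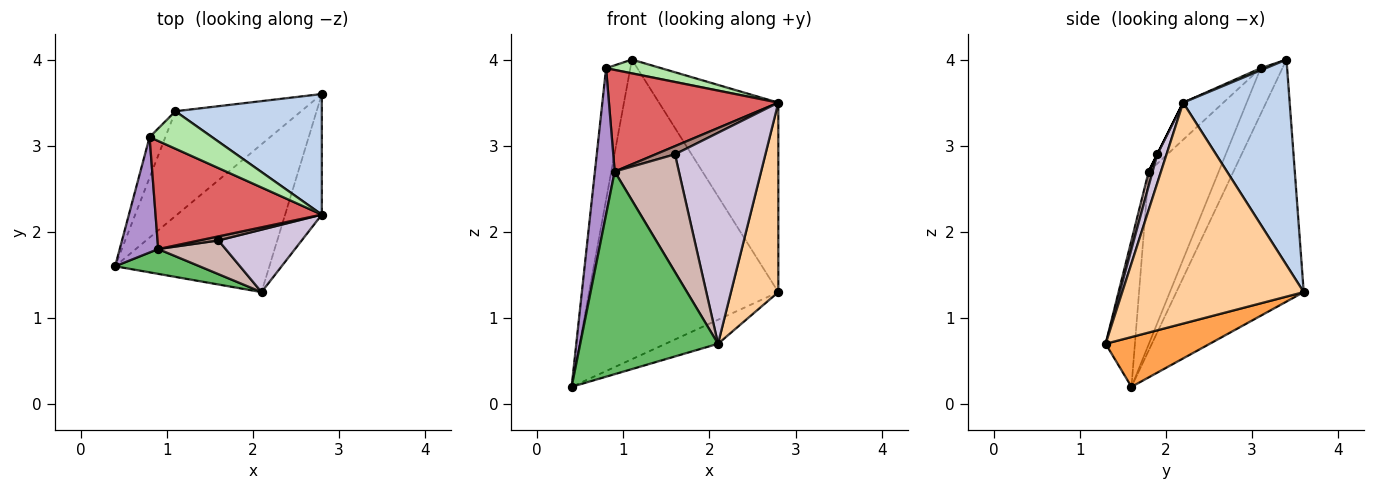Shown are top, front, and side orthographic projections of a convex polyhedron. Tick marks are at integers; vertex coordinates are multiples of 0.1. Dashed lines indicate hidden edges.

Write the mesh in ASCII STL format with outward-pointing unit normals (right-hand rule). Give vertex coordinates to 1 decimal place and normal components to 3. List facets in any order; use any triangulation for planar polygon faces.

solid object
 facet normal -0.536 0.797 -0.279
  outer loop
   vertex 2.8 3.6 1.3
   vertex 0.4 1.6 0.2
   vertex 1.1 3.4 4.0
  endloop
 endfacet
 facet normal 0.602 0.674 0.429
  outer loop
   vertex 2.8 3.6 1.3
   vertex 1.1 3.4 4.0
   vertex 2.8 2.2 3.5
  endloop
 endfacet
 facet normal 0.304 0.153 -0.940
  outer loop
   vertex 2.1 1.3 0.7
   vertex 0.4 1.6 0.2
   vertex 2.8 3.6 1.3
  endloop
 endfacet
 facet normal 0.955 -0.249 -0.159
  outer loop
   vertex 2.1 1.3 0.7
   vertex 2.8 3.6 1.3
   vertex 2.8 2.2 3.5
  endloop
 endfacet
 facet normal -0.206 -0.971 0.119
  outer loop
   vertex 0.9 1.8 2.7
   vertex 0.4 1.6 0.2
   vertex 2.1 1.3 0.7
  endloop
 endfacet
 facet normal 0.032 -0.345 0.938
  outer loop
   vertex 0.8 3.1 3.9
   vertex 2.8 2.2 3.5
   vertex 1.1 3.4 4.0
  endloop
 endfacet
 facet normal -0.160 -0.676 0.719
  outer loop
   vertex 0.8 3.1 3.9
   vertex 0.9 1.8 2.7
   vertex 2.8 2.2 3.5
  endloop
 endfacet
 facet normal -0.651 0.725 -0.224
  outer loop
   vertex 0.8 3.1 3.9
   vertex 1.1 3.4 4.0
   vertex 0.4 1.6 0.2
  endloop
 endfacet
 facet normal -0.941 -0.266 0.209
  outer loop
   vertex 0.8 3.1 3.9
   vertex 0.4 1.6 0.2
   vertex 0.9 1.8 2.7
  endloop
 endfacet
 facet normal 0.097 -0.954 0.282
  outer loop
   vertex 1.6 1.9 2.9
   vertex 2.1 1.3 0.7
   vertex 2.8 2.2 3.5
  endloop
 endfacet
 facet normal 0.000 -0.894 0.447
  outer loop
   vertex 1.6 1.9 2.9
   vertex 2.8 2.2 3.5
   vertex 0.9 1.8 2.7
  endloop
 endfacet
 facet normal 0.059 -0.960 0.275
  outer loop
   vertex 1.6 1.9 2.9
   vertex 0.9 1.8 2.7
   vertex 2.1 1.3 0.7
  endloop
 endfacet
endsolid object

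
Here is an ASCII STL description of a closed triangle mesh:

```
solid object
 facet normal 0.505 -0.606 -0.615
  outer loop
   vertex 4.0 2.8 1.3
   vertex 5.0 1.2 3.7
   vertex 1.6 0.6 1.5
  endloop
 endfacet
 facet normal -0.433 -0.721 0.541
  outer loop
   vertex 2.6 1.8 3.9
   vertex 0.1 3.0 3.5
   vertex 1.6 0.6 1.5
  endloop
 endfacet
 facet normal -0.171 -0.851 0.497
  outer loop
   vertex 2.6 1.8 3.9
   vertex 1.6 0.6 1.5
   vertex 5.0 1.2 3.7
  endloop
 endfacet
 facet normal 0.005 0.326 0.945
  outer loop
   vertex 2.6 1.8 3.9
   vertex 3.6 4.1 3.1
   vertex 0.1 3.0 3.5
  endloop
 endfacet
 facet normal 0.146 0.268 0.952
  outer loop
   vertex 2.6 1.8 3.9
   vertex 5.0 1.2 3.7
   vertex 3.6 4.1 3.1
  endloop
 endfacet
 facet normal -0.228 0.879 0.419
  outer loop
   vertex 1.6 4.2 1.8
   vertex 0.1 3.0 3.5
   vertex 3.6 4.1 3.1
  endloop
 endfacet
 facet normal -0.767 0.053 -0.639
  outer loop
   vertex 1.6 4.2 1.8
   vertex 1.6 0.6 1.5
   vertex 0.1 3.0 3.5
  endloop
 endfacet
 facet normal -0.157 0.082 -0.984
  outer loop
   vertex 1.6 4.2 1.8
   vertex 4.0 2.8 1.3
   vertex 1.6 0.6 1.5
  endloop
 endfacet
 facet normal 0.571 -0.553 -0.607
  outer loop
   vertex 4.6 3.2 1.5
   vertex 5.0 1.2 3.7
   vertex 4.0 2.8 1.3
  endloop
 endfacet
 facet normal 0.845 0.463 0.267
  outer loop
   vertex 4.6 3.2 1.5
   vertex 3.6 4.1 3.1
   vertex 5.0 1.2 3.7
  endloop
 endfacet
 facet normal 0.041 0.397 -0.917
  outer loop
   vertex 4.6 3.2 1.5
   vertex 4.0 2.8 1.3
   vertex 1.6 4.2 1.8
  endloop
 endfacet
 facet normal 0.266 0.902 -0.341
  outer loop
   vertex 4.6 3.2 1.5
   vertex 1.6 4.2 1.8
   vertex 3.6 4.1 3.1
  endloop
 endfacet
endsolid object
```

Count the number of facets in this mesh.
12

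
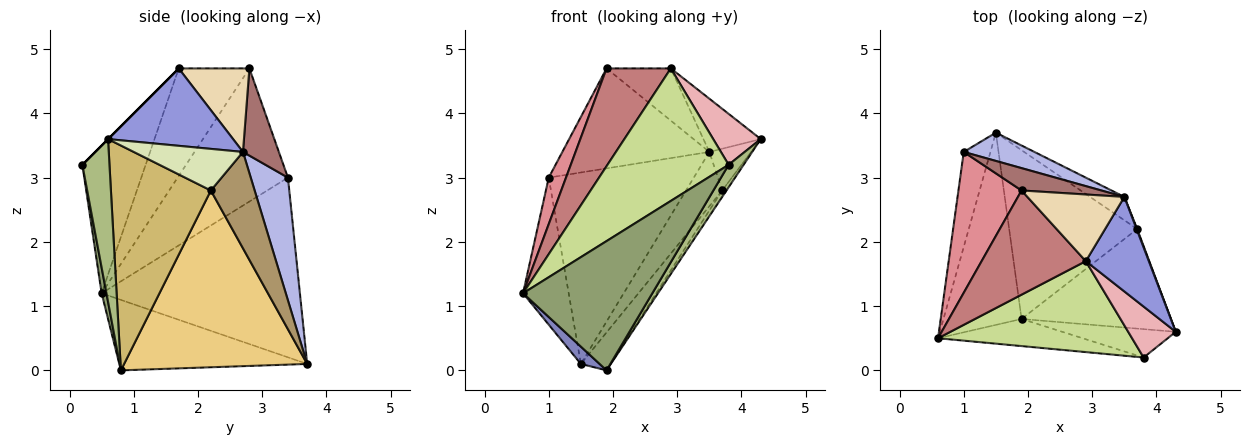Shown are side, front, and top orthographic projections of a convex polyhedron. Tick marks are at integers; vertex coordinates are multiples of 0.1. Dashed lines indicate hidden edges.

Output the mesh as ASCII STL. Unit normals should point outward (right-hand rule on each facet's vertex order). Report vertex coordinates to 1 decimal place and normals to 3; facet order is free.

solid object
 facet normal -0.964 0.222 -0.143
  outer loop
   vertex 1.0 3.4 3.0
   vertex 1.5 3.7 0.1
   vertex 0.6 0.5 1.2
  endloop
 endfacet
 facet normal -0.668 -0.067 -0.741
  outer loop
   vertex 1.9 0.8 0.0
   vertex 0.6 0.5 1.2
   vertex 1.5 3.7 0.1
  endloop
 endfacet
 facet normal 0.731 0.335 0.595
  outer loop
   vertex 3.5 2.7 3.4
   vertex 2.9 1.7 4.7
   vertex 4.3 0.6 3.6
  endloop
 endfacet
 facet normal 0.246 0.959 0.142
  outer loop
   vertex 3.5 2.7 3.4
   vertex 1.5 3.7 0.1
   vertex 1.0 3.4 3.0
  endloop
 endfacet
 facet normal 0.036 -0.978 -0.205
  outer loop
   vertex 3.8 0.2 3.2
   vertex 0.6 0.5 1.2
   vertex 1.9 0.8 0.0
  endloop
 endfacet
 facet normal 0.747 -0.413 -0.521
  outer loop
   vertex 3.8 0.2 3.2
   vertex 1.9 0.8 0.0
   vertex 4.3 0.6 3.6
  endloop
 endfacet
 facet normal -0.396 -0.757 0.520
  outer loop
   vertex 3.8 0.2 3.2
   vertex 2.9 1.7 4.7
   vertex 0.6 0.5 1.2
  endloop
 endfacet
 facet normal 0.934 0.357 0.014
  outer loop
   vertex 3.7 2.2 2.8
   vertex 3.5 2.7 3.4
   vertex 4.3 0.6 3.6
  endloop
 endfacet
 facet normal 0.743 0.614 -0.264
  outer loop
   vertex 3.7 2.2 2.8
   vertex 1.5 3.7 0.1
   vertex 3.5 2.7 3.4
  endloop
 endfacet
 facet normal 0.832 0.036 -0.553
  outer loop
   vertex 3.7 2.2 2.8
   vertex 4.3 0.6 3.6
   vertex 1.9 0.8 0.0
  endloop
 endfacet
 facet normal 0.803 0.131 -0.582
  outer loop
   vertex 3.7 2.2 2.8
   vertex 1.9 0.8 0.0
   vertex 1.5 3.7 0.1
  endloop
 endfacet
 facet normal 0.561 0.510 0.652
  outer loop
   vertex 1.9 2.8 4.7
   vertex 2.9 1.7 4.7
   vertex 3.5 2.7 3.4
  endloop
 endfacet
 facet normal 0.232 0.949 0.212
  outer loop
   vertex 1.9 2.8 4.7
   vertex 3.5 2.7 3.4
   vertex 1.0 3.4 3.0
  endloop
 endfacet
 facet normal -0.601 -0.547 0.583
  outer loop
   vertex 1.9 2.8 4.7
   vertex 0.6 0.5 1.2
   vertex 2.9 1.7 4.7
  endloop
 endfacet
 facet normal -0.895 -0.140 0.424
  outer loop
   vertex 1.9 2.8 4.7
   vertex 1.0 3.4 3.0
   vertex 0.6 0.5 1.2
  endloop
 endfacet
 facet normal 0.000 -0.707 0.707
  outer loop
   vertex 3.8 0.2 3.2
   vertex 4.3 0.6 3.6
   vertex 2.9 1.7 4.7
  endloop
 endfacet
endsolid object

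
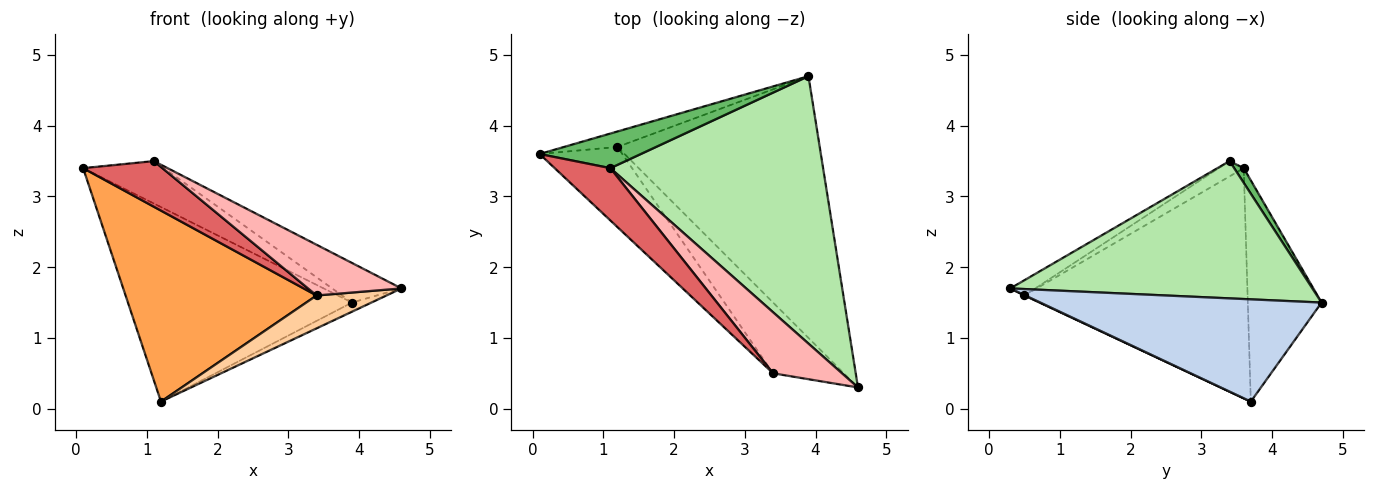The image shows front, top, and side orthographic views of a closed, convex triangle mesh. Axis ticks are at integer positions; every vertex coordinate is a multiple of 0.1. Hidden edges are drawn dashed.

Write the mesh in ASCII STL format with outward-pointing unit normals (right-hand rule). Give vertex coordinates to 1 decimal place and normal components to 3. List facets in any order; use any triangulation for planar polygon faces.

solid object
 facet normal -0.312 0.947 -0.075
  outer loop
   vertex 1.2 3.7 0.1
   vertex 0.1 3.6 3.4
   vertex 3.9 4.7 1.5
  endloop
 endfacet
 facet normal 0.451 0.031 -0.892
  outer loop
   vertex 1.2 3.7 0.1
   vertex 3.9 4.7 1.5
   vertex 4.6 0.3 1.7
  endloop
 endfacet
 facet normal -0.733 -0.627 -0.263
  outer loop
   vertex 3.4 0.5 1.6
   vertex 0.1 3.6 3.4
   vertex 1.2 3.7 0.1
  endloop
 endfacet
 facet normal 0.005 -0.421 -0.907
  outer loop
   vertex 3.4 0.5 1.6
   vertex 1.2 3.7 0.1
   vertex 4.6 0.3 1.7
  endloop
 endfacet
 facet normal 0.091 0.772 0.629
  outer loop
   vertex 1.1 3.4 3.5
   vertex 3.9 4.7 1.5
   vertex 0.1 3.6 3.4
  endloop
 endfacet
 facet normal 0.538 0.124 0.834
  outer loop
   vertex 1.1 3.4 3.5
   vertex 4.6 0.3 1.7
   vertex 3.9 4.7 1.5
  endloop
 endfacet
 facet normal -0.203 -0.644 0.738
  outer loop
   vertex 1.1 3.4 3.5
   vertex 0.1 3.6 3.4
   vertex 3.4 0.5 1.6
  endloop
 endfacet
 facet normal -0.168 -0.630 0.758
  outer loop
   vertex 1.1 3.4 3.5
   vertex 3.4 0.5 1.6
   vertex 4.6 0.3 1.7
  endloop
 endfacet
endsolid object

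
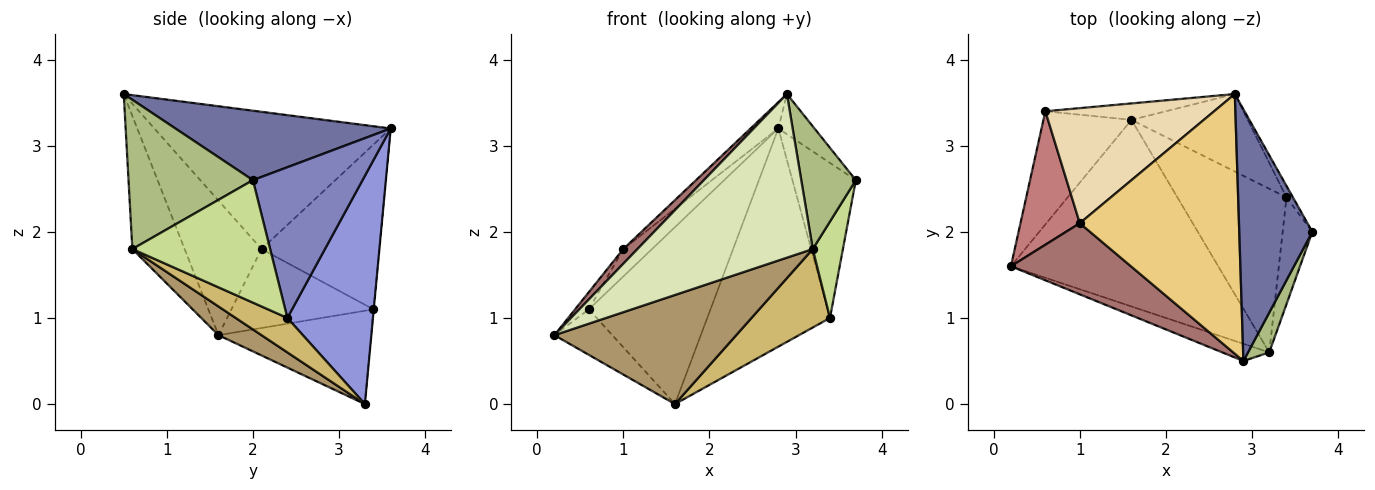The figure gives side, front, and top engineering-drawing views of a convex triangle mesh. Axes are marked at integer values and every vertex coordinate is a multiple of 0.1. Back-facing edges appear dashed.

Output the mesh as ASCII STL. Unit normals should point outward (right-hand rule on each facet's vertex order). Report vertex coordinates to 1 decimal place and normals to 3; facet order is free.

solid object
 facet normal 0.684 0.115 0.720
  outer loop
   vertex 2.9 0.5 3.6
   vertex 3.7 2.0 2.6
   vertex 2.8 3.6 3.2
  endloop
 endfacet
 facet normal 0.865 0.500 -0.037
  outer loop
   vertex 3.4 2.4 1.0
   vertex 2.8 3.6 3.2
   vertex 3.7 2.0 2.6
  endloop
 endfacet
 facet normal 0.549 0.787 -0.280
  outer loop
   vertex 3.4 2.4 1.0
   vertex 1.6 3.3 0.0
   vertex 2.8 3.6 3.2
  endloop
 endfacet
 facet normal -0.701 0.266 -0.662
  outer loop
   vertex 0.6 3.4 1.1
   vertex 1.6 3.3 0.0
   vertex 0.2 1.6 0.8
  endloop
 endfacet
 facet normal -0.002 0.996 -0.093
  outer loop
   vertex 0.6 3.4 1.1
   vertex 2.8 3.6 3.2
   vertex 1.6 3.3 0.0
  endloop
 endfacet
 facet normal 0.908 -0.398 0.129
  outer loop
   vertex 3.2 0.6 1.8
   vertex 3.7 2.0 2.6
   vertex 2.9 0.5 3.6
  endloop
 endfacet
 facet normal 0.951 -0.208 -0.230
  outer loop
   vertex 3.2 0.6 1.8
   vertex 3.4 2.4 1.0
   vertex 3.7 2.0 2.6
  endloop
 endfacet
 facet normal -0.284 -0.953 -0.100
  outer loop
   vertex 3.2 0.6 1.8
   vertex 2.9 0.5 3.6
   vertex 0.2 1.6 0.8
  endloop
 endfacet
 facet normal 0.119 -0.501 -0.857
  outer loop
   vertex 3.2 0.6 1.8
   vertex 0.2 1.6 0.8
   vertex 1.6 3.3 0.0
  endloop
 endfacet
 facet normal 0.274 -0.416 -0.867
  outer loop
   vertex 3.2 0.6 1.8
   vertex 1.6 3.3 0.0
   vertex 3.4 2.4 1.0
  endloop
 endfacet
 facet normal -0.651 0.076 0.755
  outer loop
   vertex 1.0 2.1 1.8
   vertex 2.9 0.5 3.6
   vertex 2.8 3.6 3.2
  endloop
 endfacet
 facet normal -0.689 0.168 0.705
  outer loop
   vertex 1.0 2.1 1.8
   vertex 2.8 3.6 3.2
   vertex 0.6 3.4 1.1
  endloop
 endfacet
 facet normal -0.739 -0.136 0.659
  outer loop
   vertex 1.0 2.1 1.8
   vertex 0.2 1.6 0.8
   vertex 2.9 0.5 3.6
  endloop
 endfacet
 facet normal -0.797 0.077 0.599
  outer loop
   vertex 1.0 2.1 1.8
   vertex 0.6 3.4 1.1
   vertex 0.2 1.6 0.8
  endloop
 endfacet
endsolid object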